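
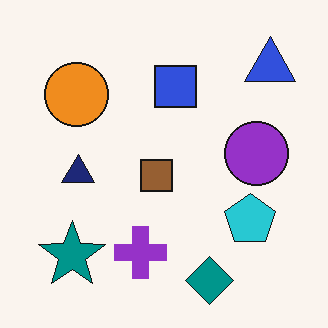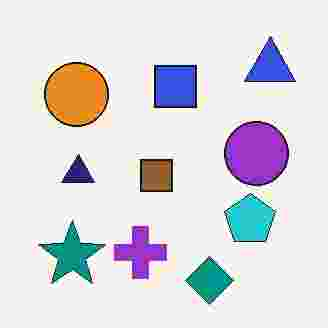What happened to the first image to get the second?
This is the original image degraded with heavy JPEG compression.

Blocky 8×8 compression artifacts appear around shape edges and the flat background shows ringing — characteristic JPEG degradation.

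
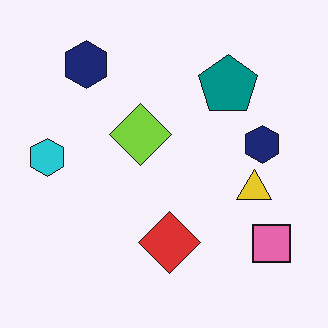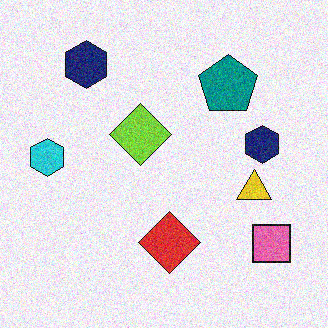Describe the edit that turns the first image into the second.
Degraded with moderate additive noise.

Random speckle covers the whole image, including the flat background.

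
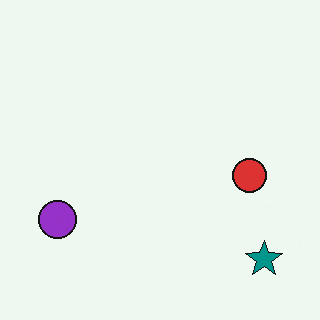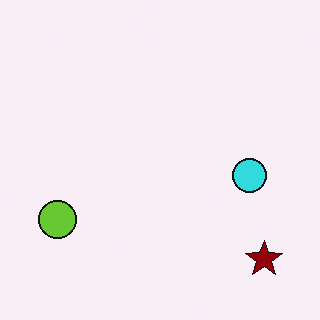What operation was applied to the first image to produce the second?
It was hue-shifted by a large amount.

Every shape's color has rotated by the same amount around the hue wheel — a uniform hue shift.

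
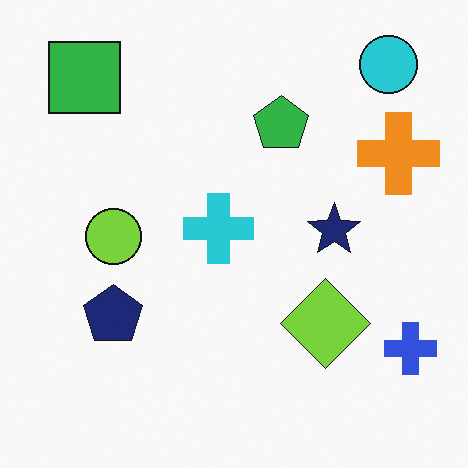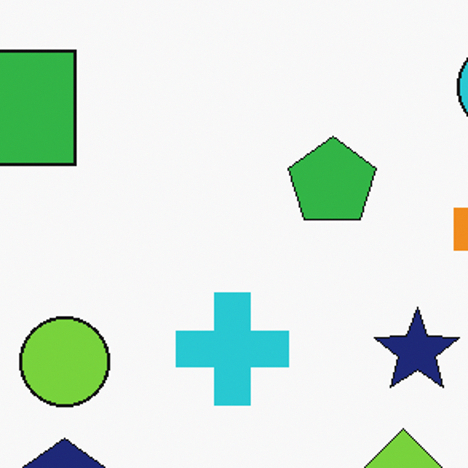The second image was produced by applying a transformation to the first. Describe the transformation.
The transformation is: cropped slightly and scaled back up.

The visible shapes are larger and the field of view is narrower; shapes near the original edges may be partly or wholly outside the frame — a crop-and-rescale.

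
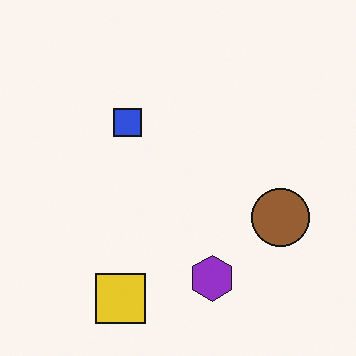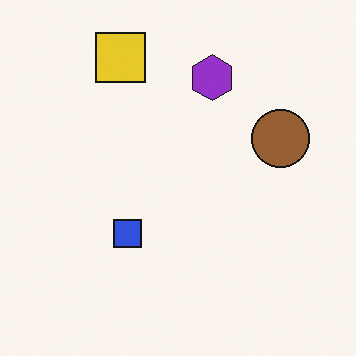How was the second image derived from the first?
Flipped vertically (top ↔ bottom).

The yellow square is in the bottom of the first image and the top of the second — shapes on opposite sides of the horizontal midline have swapped in a mirror flip.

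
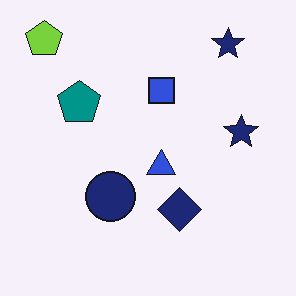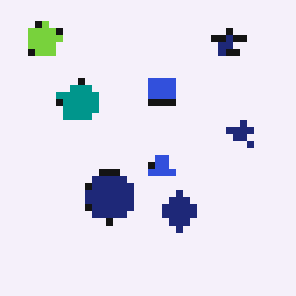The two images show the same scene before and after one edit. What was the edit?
It was pixelated into visible square blocks.

Shapes are reduced to large square blocks; fine edges and outlines are lost — a downscale-then-upscale (mosaic) effect.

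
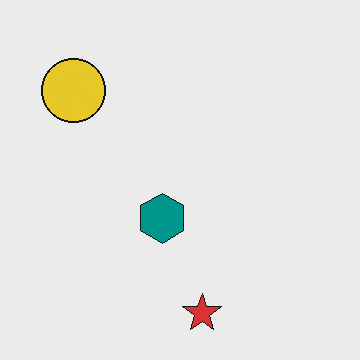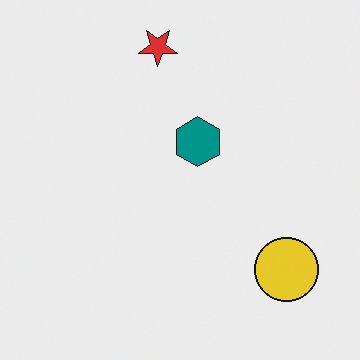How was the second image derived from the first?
It was rotated 180°.

The yellow circle sits in the top-left of the first image and the bottom-right of the second — consistent with a whole-image 180° rotation.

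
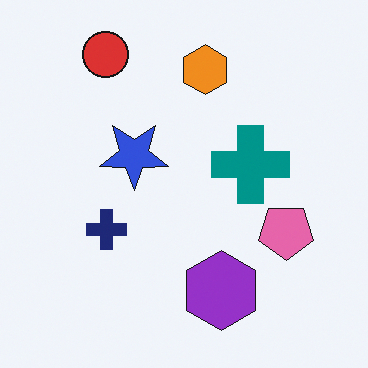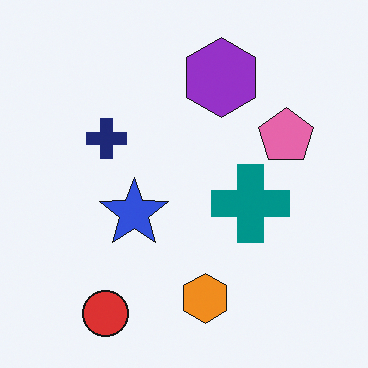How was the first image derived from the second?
It was flipped vertically (top ↔ bottom).

The red circle is in the bottom-left of the second image and the top-left of the first — shapes on opposite sides of the horizontal midline have swapped in a mirror flip.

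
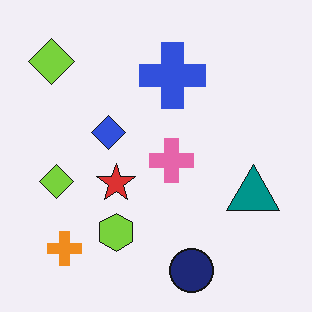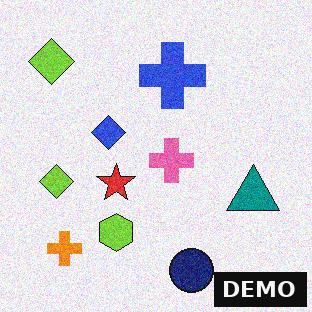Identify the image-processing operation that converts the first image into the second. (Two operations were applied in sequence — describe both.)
Degraded with visible gaussian noise, then watermarked with the text "DEMO" in the lower-right corner.

Random speckle covers the whole image, including the flat background. A dark label reading "DEMO" appears in the lower-right corner.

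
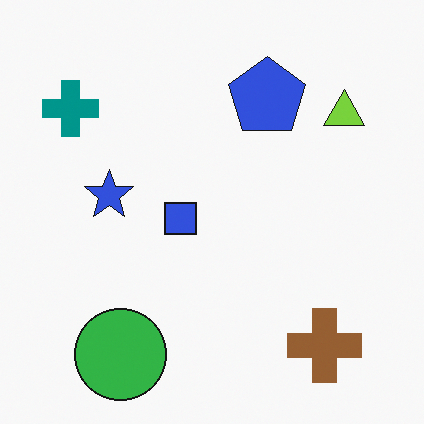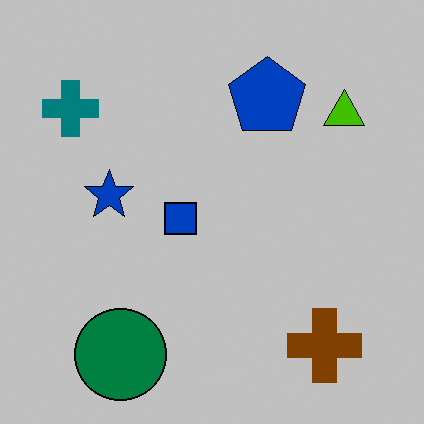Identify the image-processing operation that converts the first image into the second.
Aggressively posterized.

Each flat color has snapped to a coarser quantized level — most visibly, the near-white background has dropped to a flat grey.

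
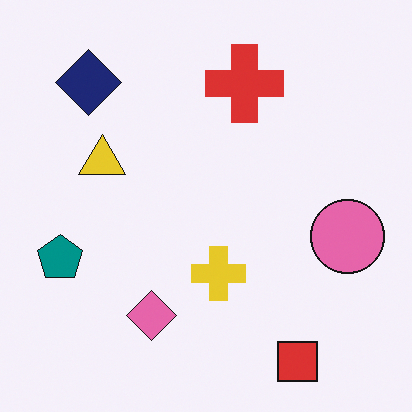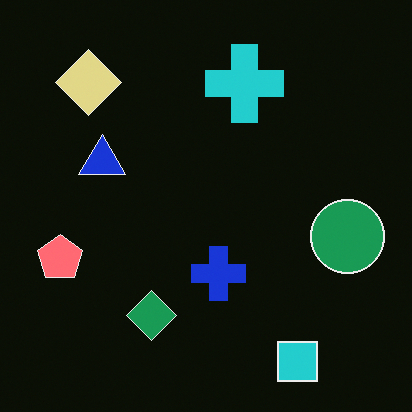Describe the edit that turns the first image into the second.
Color-inverted (negative).

The light background has become dark and every shape's color is its complement — a photographic negative.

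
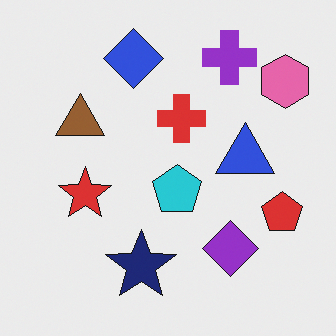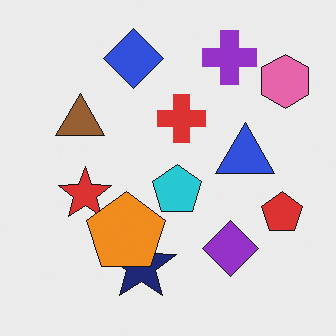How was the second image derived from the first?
The image was overlaid with an additional orange pentagon.

An orange pentagon appears in the second image that is absent from the first.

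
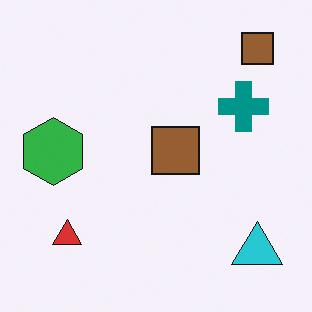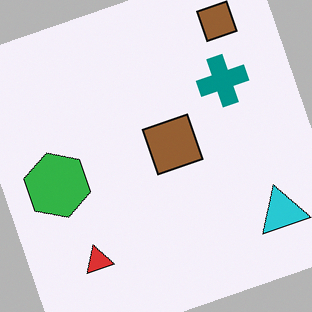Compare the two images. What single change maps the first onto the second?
It was rotated counter-clockwise by a clearly visible amount.

Every shape is tilted by the same angle and the image corners show triangular fill wedges — a whole-image rotation by a non-right angle.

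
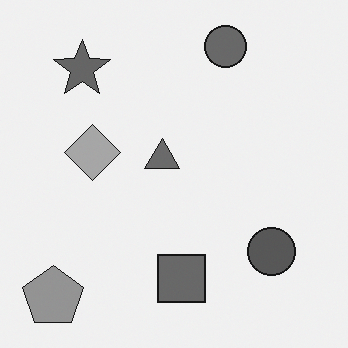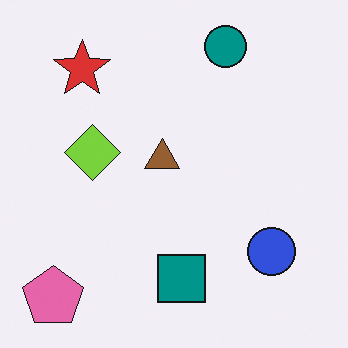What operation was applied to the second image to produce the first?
The first image is the second converted to grayscale.

All color is removed — every shape is now a shade of grey.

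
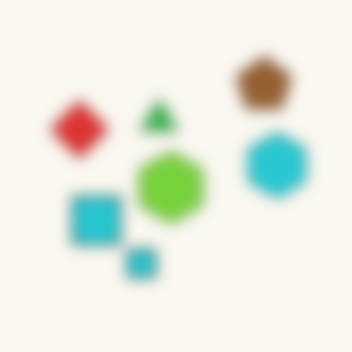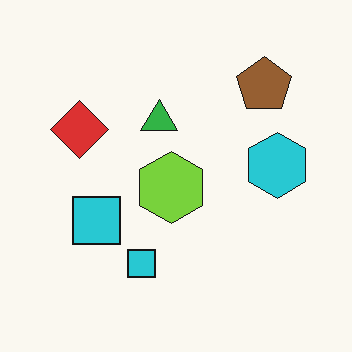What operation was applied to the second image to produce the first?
Strongly gaussian-blurred.

Shape edges and outlines are uniformly softened across the whole image.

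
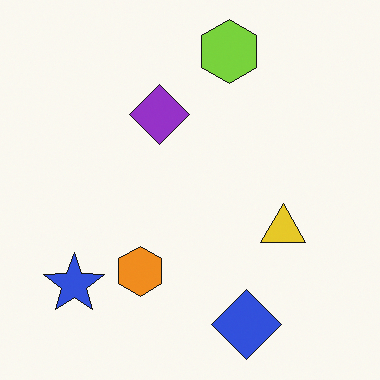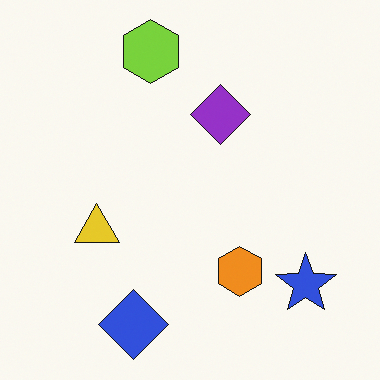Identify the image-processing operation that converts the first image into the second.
The second image is the first flipped horizontally (left ↔ right).

The blue star is in the bottom-left of the first image and the bottom-right of the second — shapes on opposite sides of the vertical midline have swapped in a mirror flip.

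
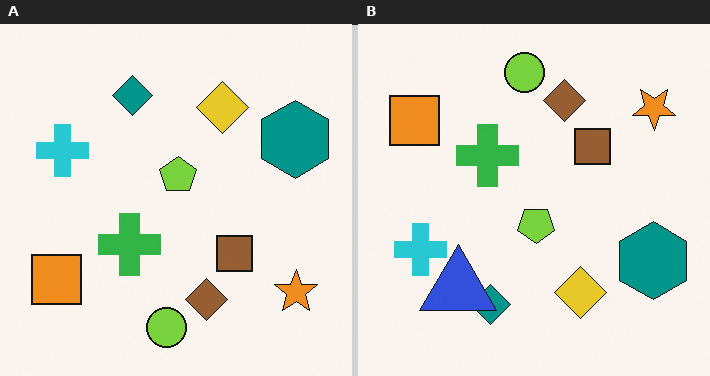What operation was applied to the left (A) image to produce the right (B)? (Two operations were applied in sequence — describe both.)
The transformation is: flipped vertically (top ↔ bottom), then overlaid with an additional blue triangle.

The lime circle is in the bottom of the left (A) image and the top of the right (B) — shapes on opposite sides of the horizontal midline have swapped in a mirror flip. A blue triangle appears in the right (B) image that is absent from the left (A).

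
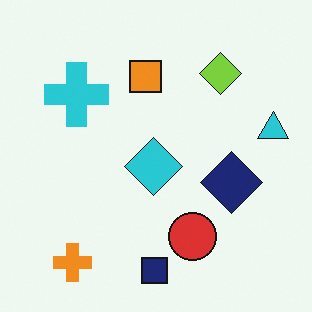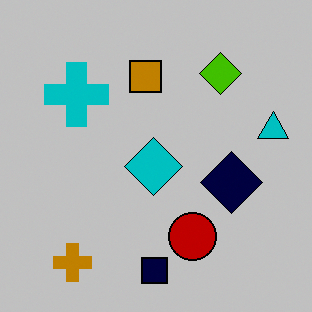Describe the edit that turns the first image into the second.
The second image is the first aggressively posterized.

Each flat color has snapped to a coarser quantized level — most visibly, the near-white background has dropped to a flat grey.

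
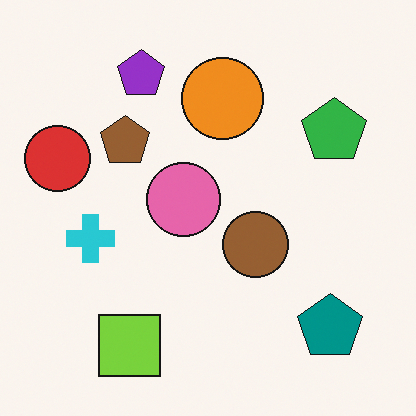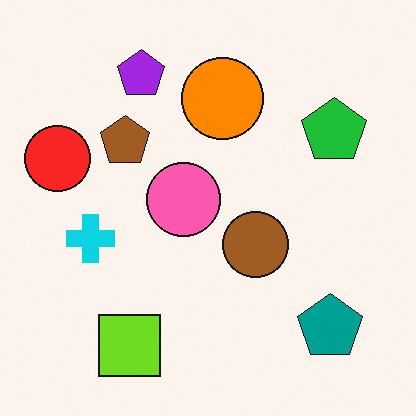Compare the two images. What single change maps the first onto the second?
The transformation is: slightly oversaturated.

All colors are more vivid — a global saturation change.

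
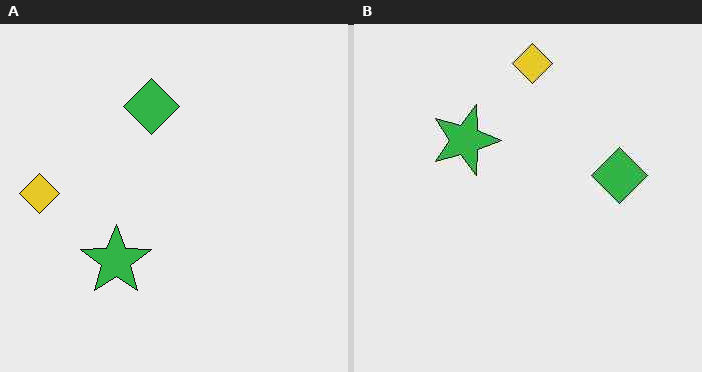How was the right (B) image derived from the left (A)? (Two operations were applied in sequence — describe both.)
The transformation is: rotated 90° clockwise, then JPEG-compressed with visible artifacts.

The yellow diamond sits in the left of the left (A) image and the top of the right (B) — consistent with a whole-image 90° clockwise rotation. Blocky 8×8 compression artifacts appear around shape edges and the flat background shows ringing — characteristic JPEG degradation.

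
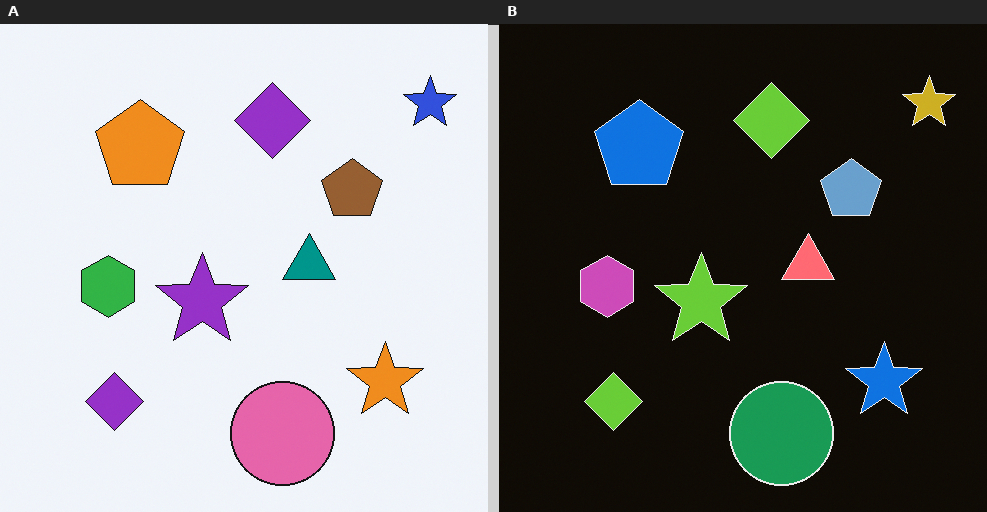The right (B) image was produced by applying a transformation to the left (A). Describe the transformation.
The transformation is: color-inverted (negative).

The light background has become dark and every shape's color is its complement — a photographic negative.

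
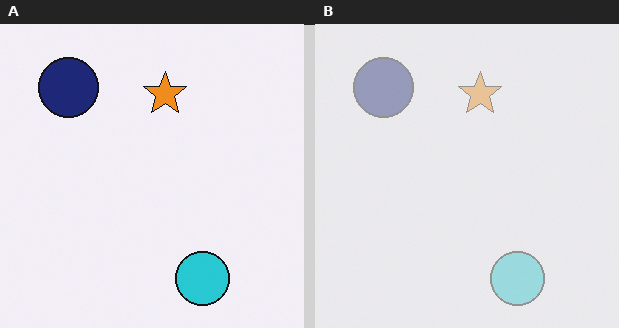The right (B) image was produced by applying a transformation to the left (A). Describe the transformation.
The image was given much lower contrast.

Tones are pushed toward mid-grey across the whole image — a global contrast change.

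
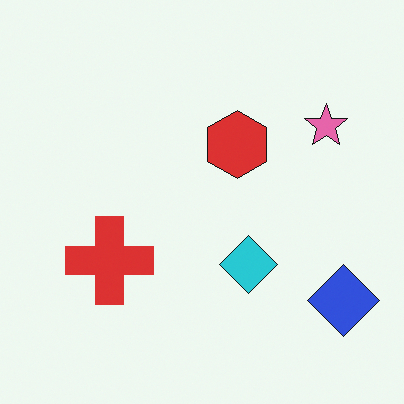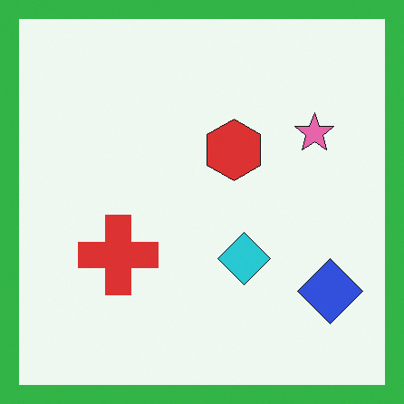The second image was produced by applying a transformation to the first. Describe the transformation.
This is the original image framed with a green border.

A solid green frame runs around the edge of the second image, with the content slightly shrunk inside it.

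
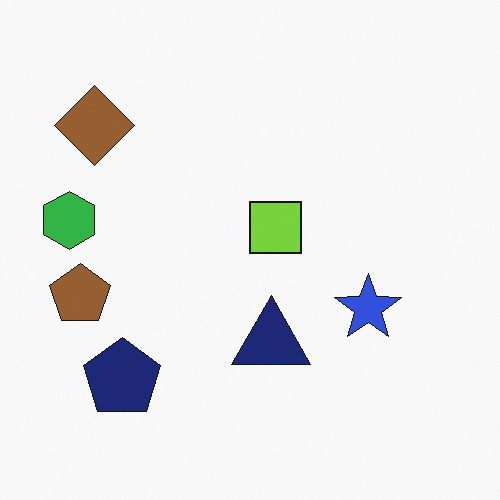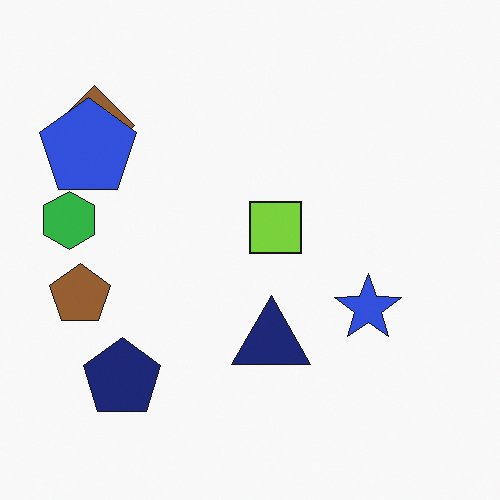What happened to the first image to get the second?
Overlaid with an additional blue pentagon.

A blue pentagon appears in the second image that is absent from the first.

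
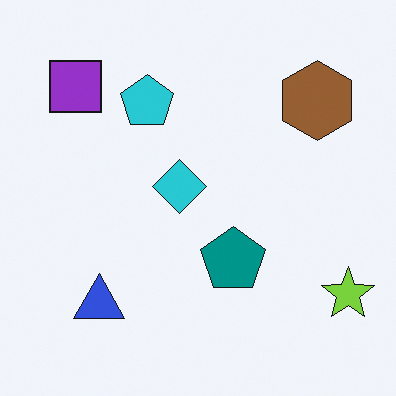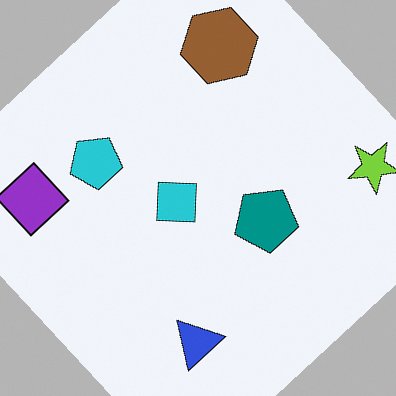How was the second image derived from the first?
Rotated counter-clockwise by a large amount — several tens of degrees.

Every shape is tilted by the same angle and the image corners show triangular fill wedges — a whole-image rotation by a non-right angle.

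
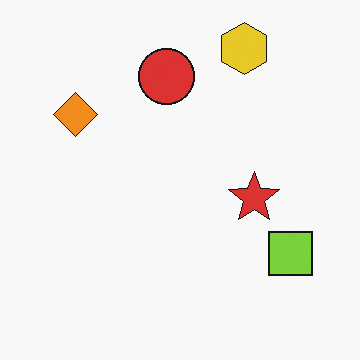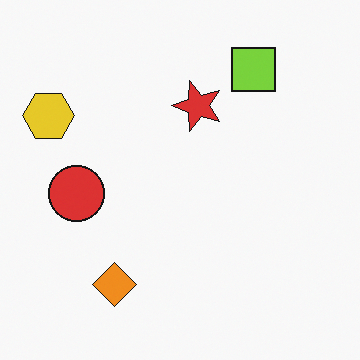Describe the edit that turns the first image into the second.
The image was rotated 90° counter-clockwise.

The yellow hexagon sits in the top-right of the first image and the top-left of the second — consistent with a whole-image 90° counter-clockwise rotation.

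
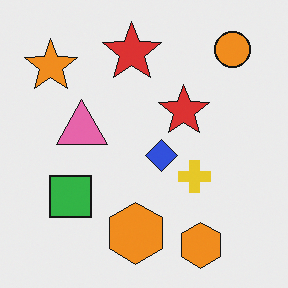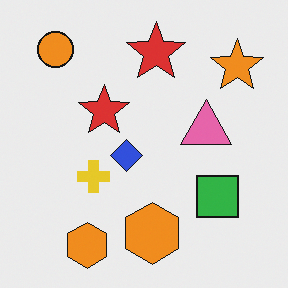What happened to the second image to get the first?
The first image is the second flipped horizontally (left ↔ right).

The orange star is in the top-right of the second image and the top-left of the first — shapes on opposite sides of the vertical midline have swapped in a mirror flip.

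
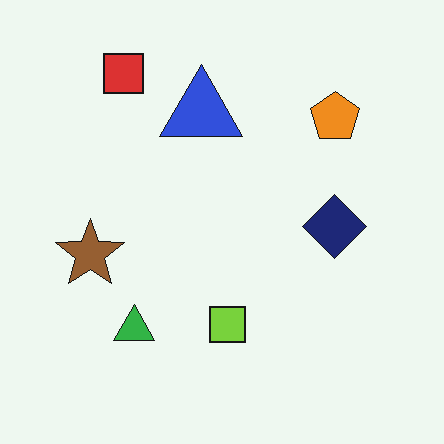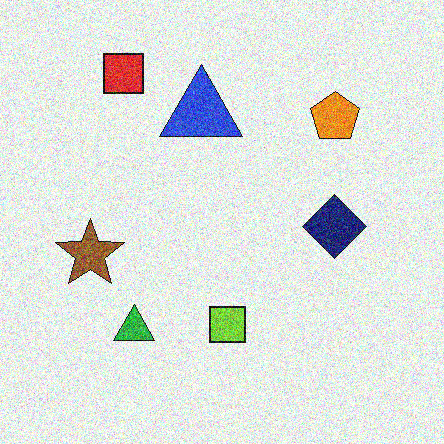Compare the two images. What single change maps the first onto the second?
The transformation is: degraded with heavy additive noise.

Random speckle covers the whole image, including the flat background.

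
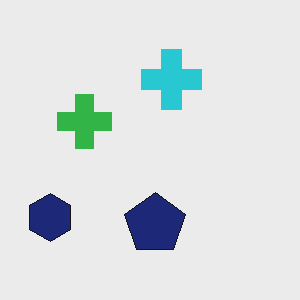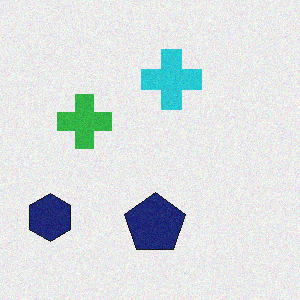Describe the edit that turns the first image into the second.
The transformation is: degraded with a light layer of grain.

Random speckle covers the whole image, including the flat background.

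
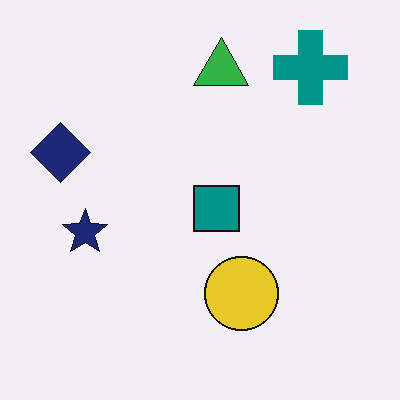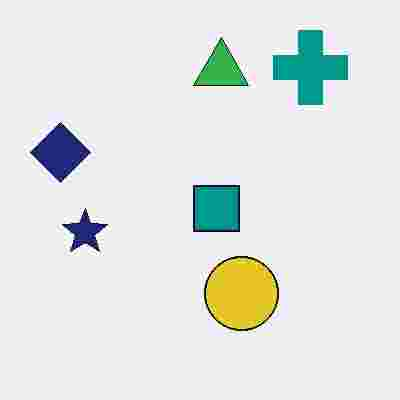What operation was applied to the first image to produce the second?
Heavily JPEG-compressed with obvious blocking artifacts.

Blocky 8×8 compression artifacts appear around shape edges and the flat background shows ringing — characteristic JPEG degradation.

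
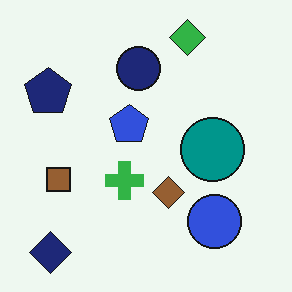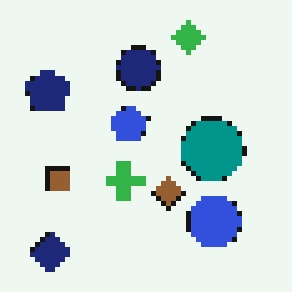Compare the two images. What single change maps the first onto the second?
Lightly pixelated (a mild mosaic effect).

Shapes are reduced to large square blocks; fine edges and outlines are lost — a downscale-then-upscale (mosaic) effect.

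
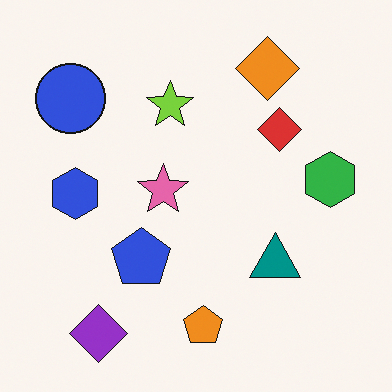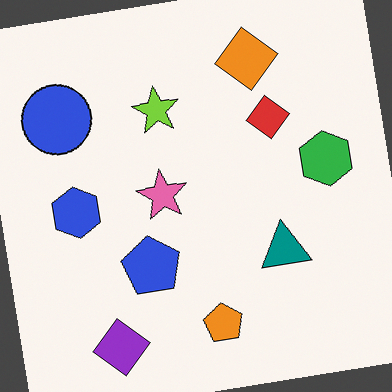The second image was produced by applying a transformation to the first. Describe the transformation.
The second image is the first rotated counter-clockwise by a small amount.

Every shape is tilted by the same angle and the image corners show triangular fill wedges — a whole-image rotation by a non-right angle.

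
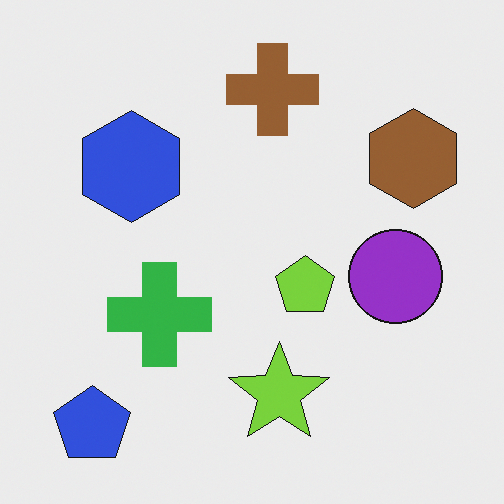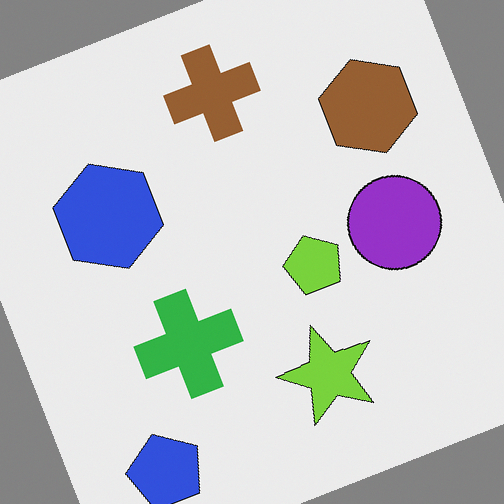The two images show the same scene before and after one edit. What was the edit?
It was rotated counter-clockwise by a clearly visible amount.

Every shape is tilted by the same angle and the image corners show triangular fill wedges — a whole-image rotation by a non-right angle.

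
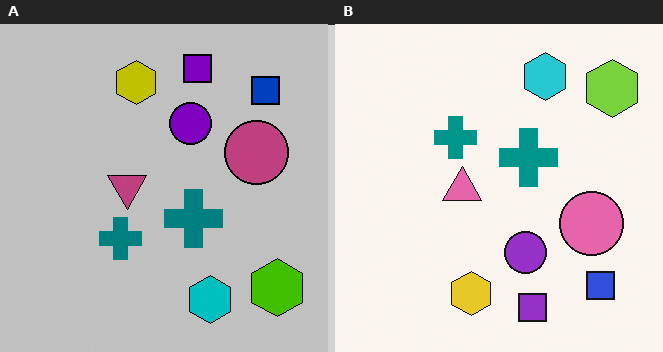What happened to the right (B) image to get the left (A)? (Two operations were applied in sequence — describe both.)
The left (A) image is the right (B) flipped vertically (top ↔ bottom), then aggressively posterized.

The purple square is in the bottom of the right (B) image and the top of the left (A) — shapes on opposite sides of the horizontal midline have swapped in a mirror flip. Each flat color has snapped to a coarser quantized level — most visibly, the near-white background has dropped to a flat grey.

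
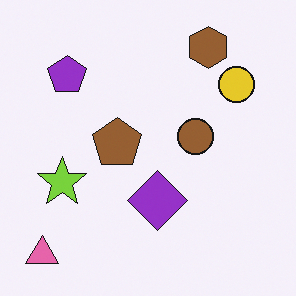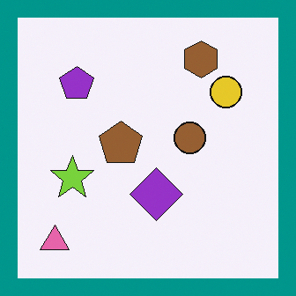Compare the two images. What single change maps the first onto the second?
It was framed with a teal border.

A solid teal frame runs around the edge of the second image, with the content slightly shrunk inside it.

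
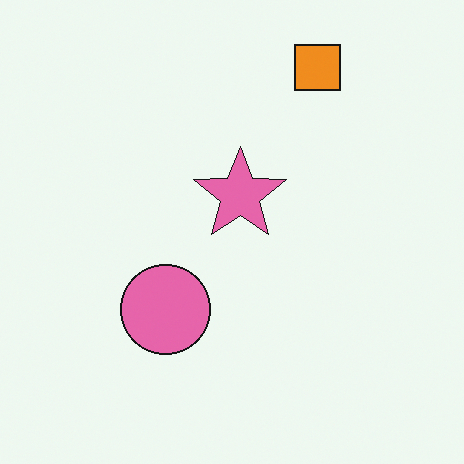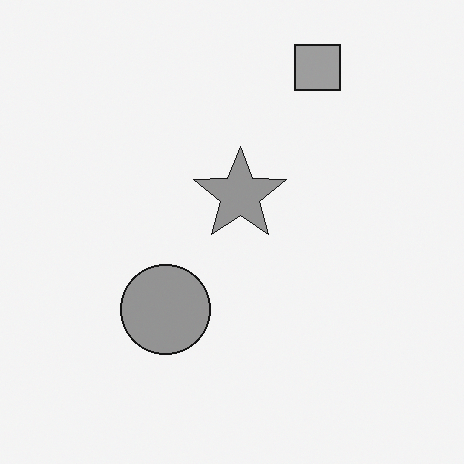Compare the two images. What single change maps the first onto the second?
The image was converted to grayscale.

All color is removed — every shape is now a shade of grey.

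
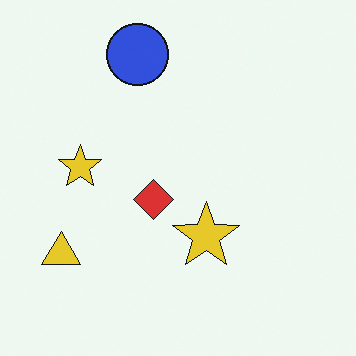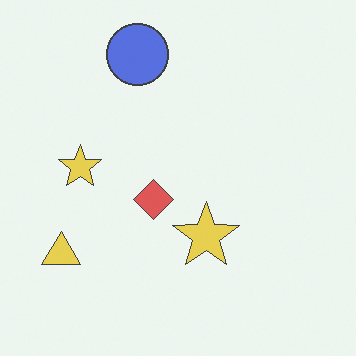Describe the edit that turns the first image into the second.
Given slightly reduced contrast.

Tones are pushed toward mid-grey across the whole image — a global contrast change.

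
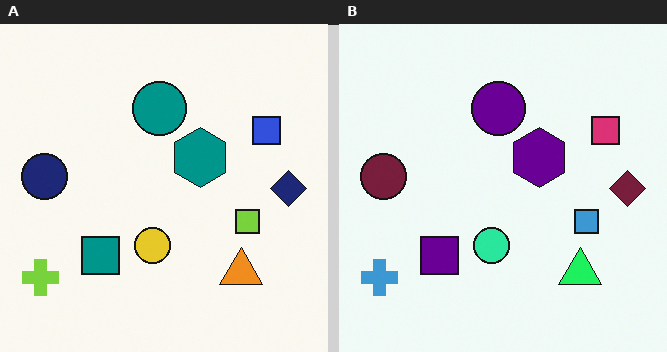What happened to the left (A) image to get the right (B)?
This is the original image hue-shifted through roughly a third of the color wheel.

Every shape's color has rotated by the same amount around the hue wheel — a uniform hue shift.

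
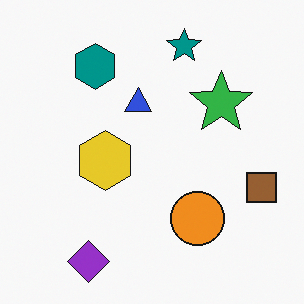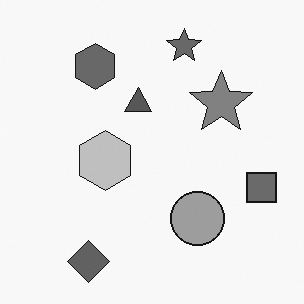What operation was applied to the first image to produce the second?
This is the original image converted to grayscale.

All color is removed — every shape is now a shade of grey.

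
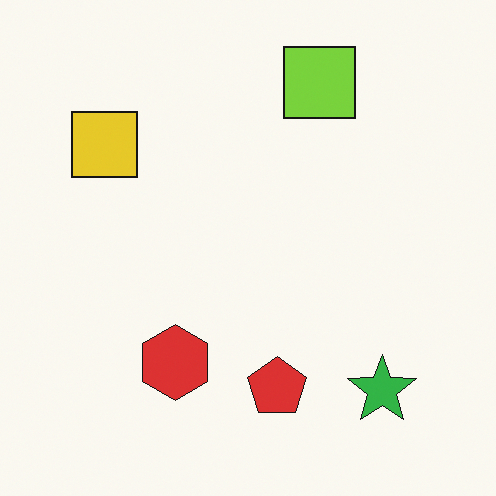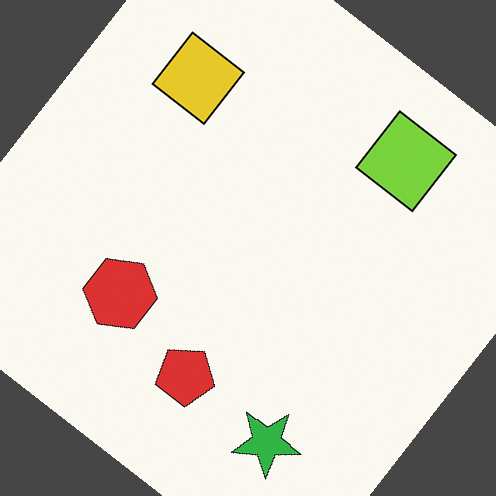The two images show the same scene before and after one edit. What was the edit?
It was rotated clockwise by a large amount — several tens of degrees.

Every shape is tilted by the same angle and the image corners show triangular fill wedges — a whole-image rotation by a non-right angle.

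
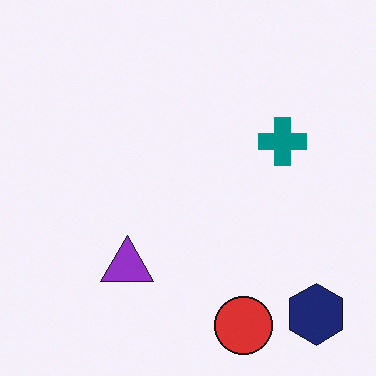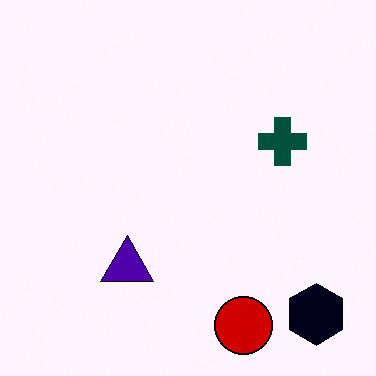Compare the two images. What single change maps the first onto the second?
The image was given much higher contrast.

Tones are pushed away from mid-grey across the whole image — a global contrast change.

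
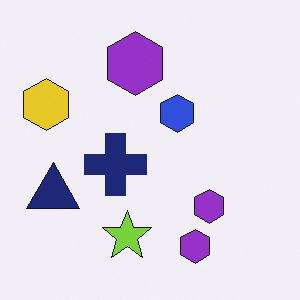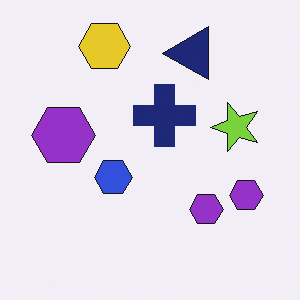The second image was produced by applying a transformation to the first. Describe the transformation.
Transposed (reflected across the top-left ↔ bottom-right diagonal).

Shapes have swapped their row and column positions — what was in the top-right is now in the bottom-left — a diagonal reflection.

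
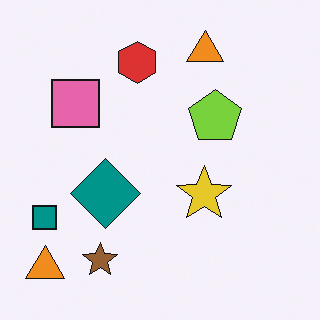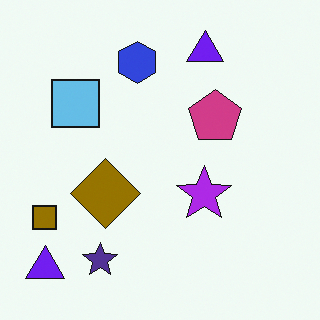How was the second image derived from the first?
It was hue-shifted by a large amount.

Every shape's color has rotated by the same amount around the hue wheel — a uniform hue shift.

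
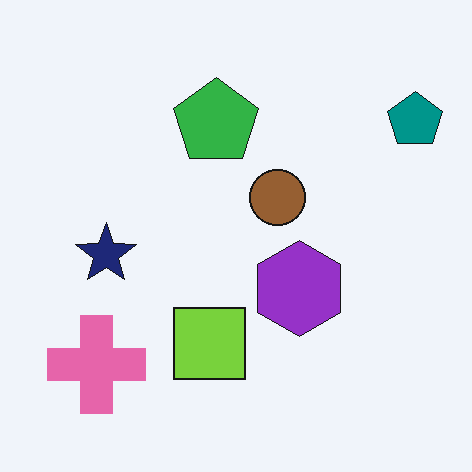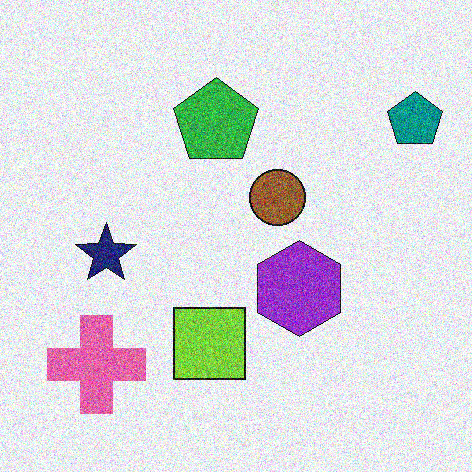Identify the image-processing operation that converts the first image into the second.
The image was degraded with strong gaussian noise.

Random speckle covers the whole image, including the flat background.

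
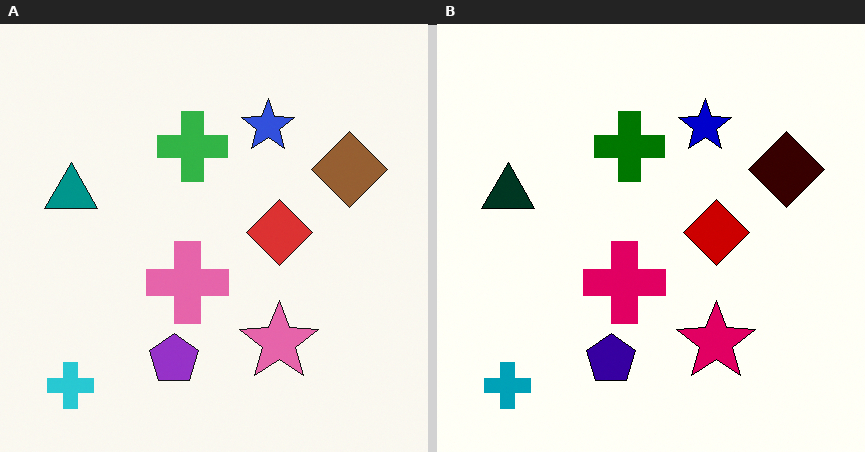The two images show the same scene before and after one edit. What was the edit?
The image was given much higher contrast.

Tones are pushed away from mid-grey across the whole image — a global contrast change.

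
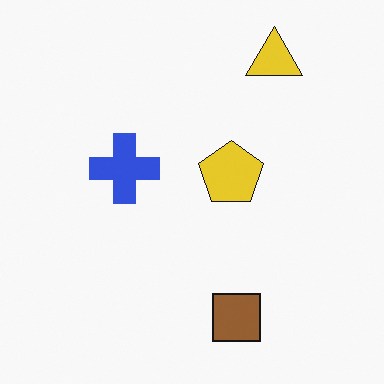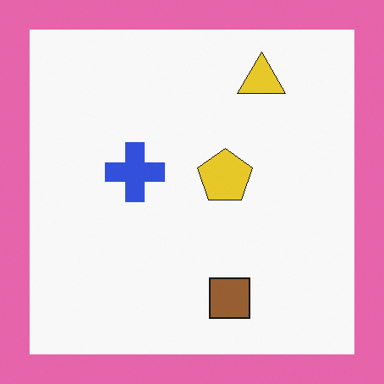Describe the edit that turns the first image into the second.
Framed with a pink border.

A solid pink frame runs around the edge of the second image, with the content slightly shrunk inside it.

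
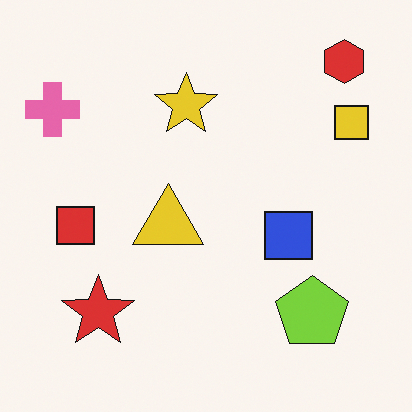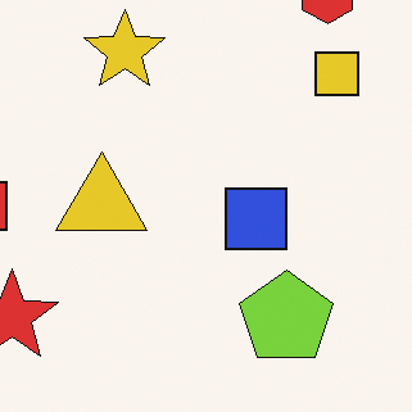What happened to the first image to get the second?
Cropped slightly and scaled back up.

The visible shapes are larger and the field of view is narrower; shapes near the original edges may be partly or wholly outside the frame — a crop-and-rescale.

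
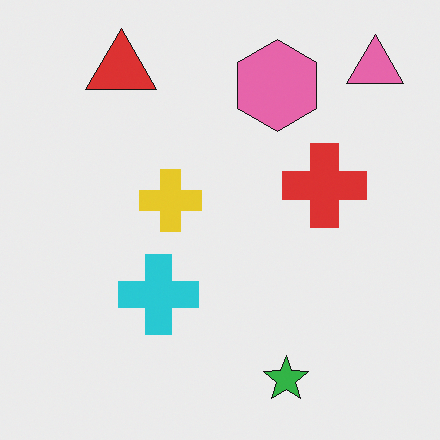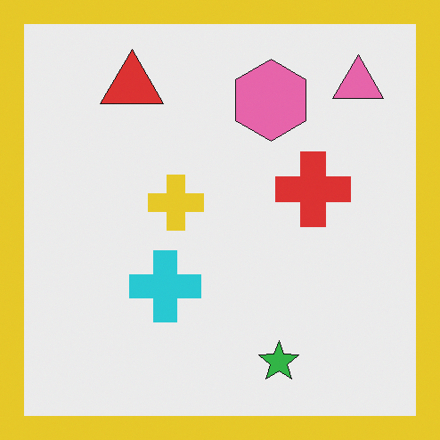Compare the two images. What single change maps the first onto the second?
It was framed with a yellow border.

A solid yellow frame runs around the edge of the second image, with the content slightly shrunk inside it.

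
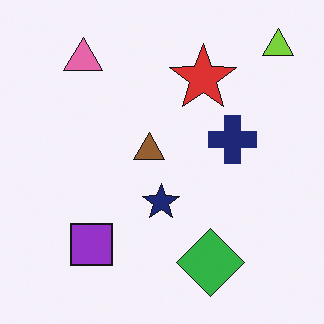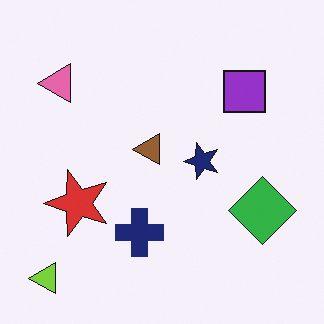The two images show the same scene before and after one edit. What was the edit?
The second image is the first transposed (reflected across the top-left ↔ bottom-right diagonal).

Shapes have swapped their row and column positions — what was in the top-right is now in the bottom-left — a diagonal reflection.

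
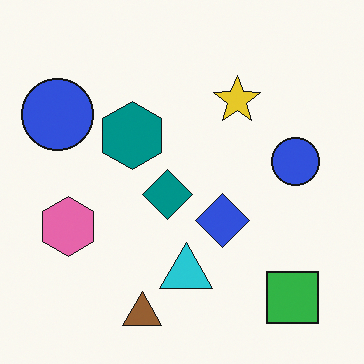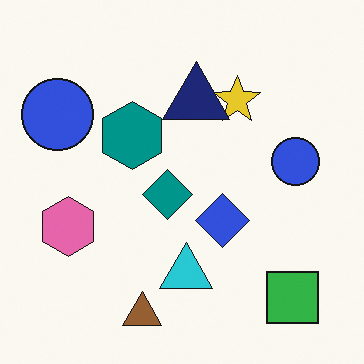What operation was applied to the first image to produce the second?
It was overlaid with an additional navy triangle.

A navy triangle appears in the second image that is absent from the first.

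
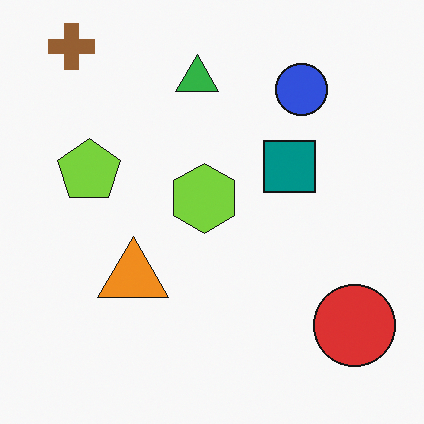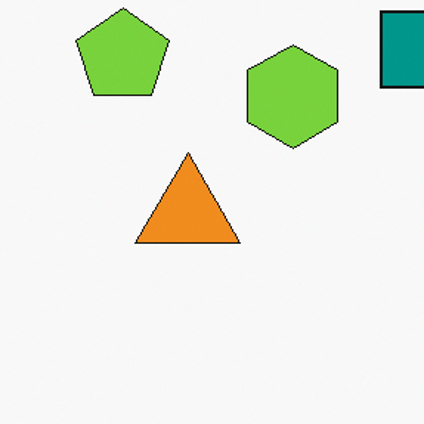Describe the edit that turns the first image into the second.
It was cropped slightly and scaled back up.

The visible shapes are larger and the field of view is narrower; shapes near the original edges may be partly or wholly outside the frame — a crop-and-rescale.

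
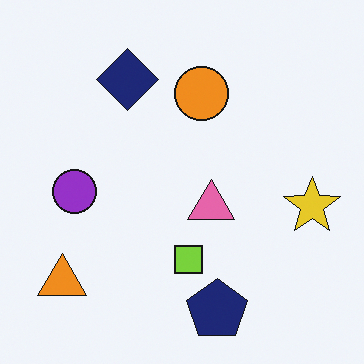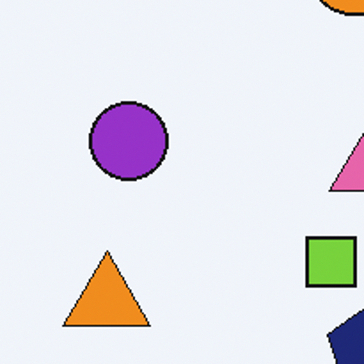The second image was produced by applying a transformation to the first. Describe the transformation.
Cropped tightly and scaled back up.

The visible shapes are larger and the field of view is narrower; shapes near the original edges may be partly or wholly outside the frame — a crop-and-rescale.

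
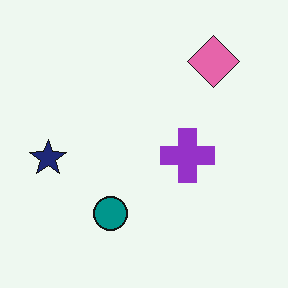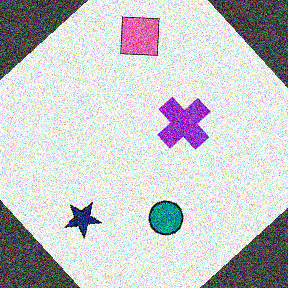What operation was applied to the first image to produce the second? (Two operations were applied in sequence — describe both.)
The image was rotated counter-clockwise by a large amount — several tens of degrees, then degraded with a thick layer of grain.

Every shape is tilted by the same angle and the image corners show triangular fill wedges — a whole-image rotation by a non-right angle. Random speckle covers the whole image, including the flat background.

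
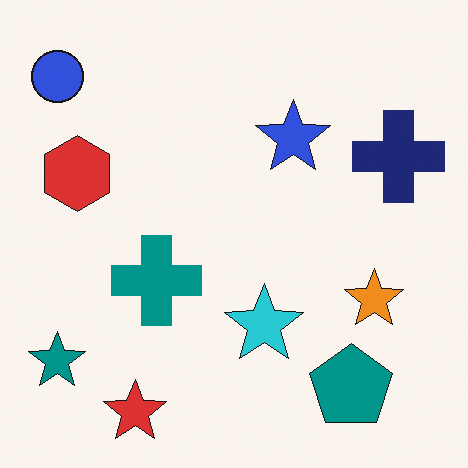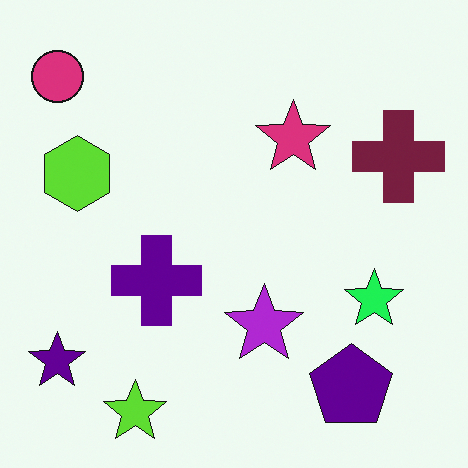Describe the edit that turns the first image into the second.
The second image is the first hue-shifted by a moderate amount.

Every shape's color has rotated by the same amount around the hue wheel — a uniform hue shift.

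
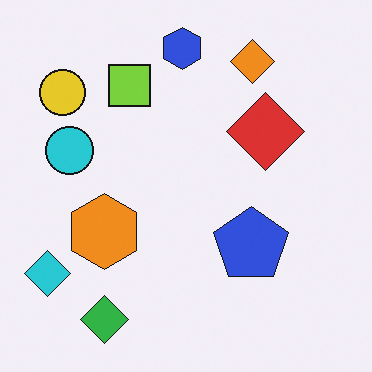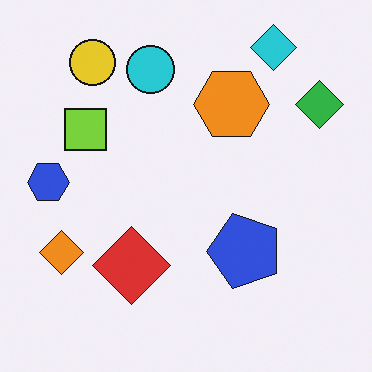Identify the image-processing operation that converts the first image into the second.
The image was transposed (reflected across the top-left ↔ bottom-right diagonal).

Shapes have swapped their row and column positions — what was in the top-right is now in the bottom-left — a diagonal reflection.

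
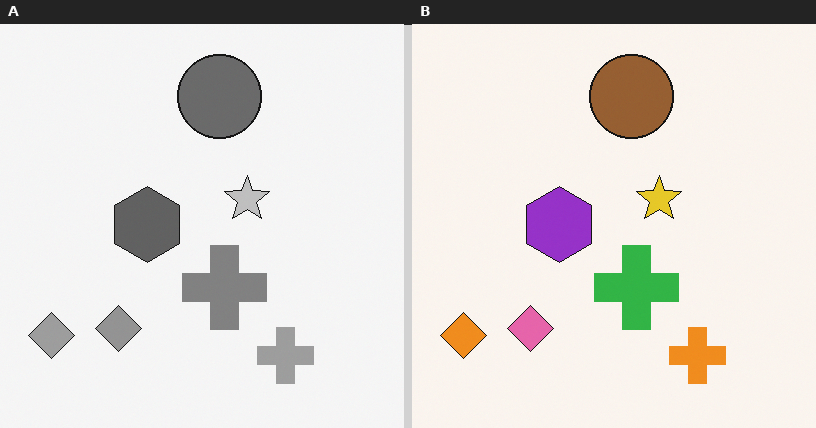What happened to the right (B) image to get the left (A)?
Converted to grayscale.

All color is removed — every shape is now a shade of grey.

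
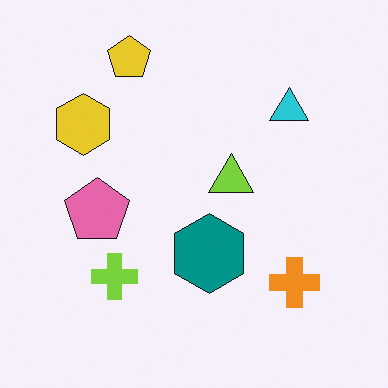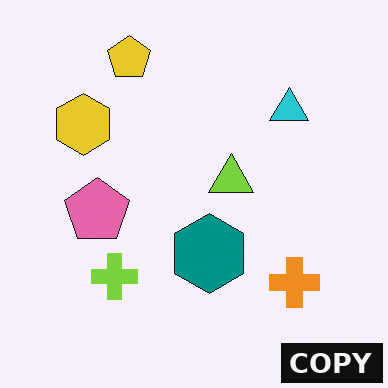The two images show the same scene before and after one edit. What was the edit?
Watermarked with the text "COPY" in the lower-right corner.

A dark label reading "COPY" appears in the lower-right corner.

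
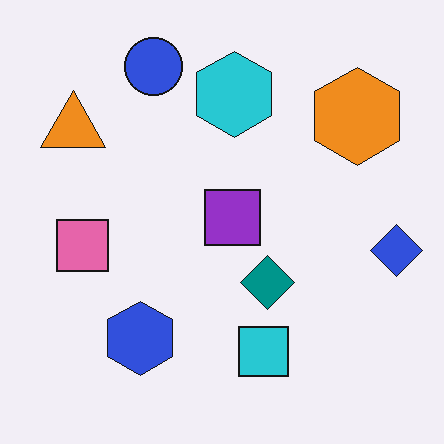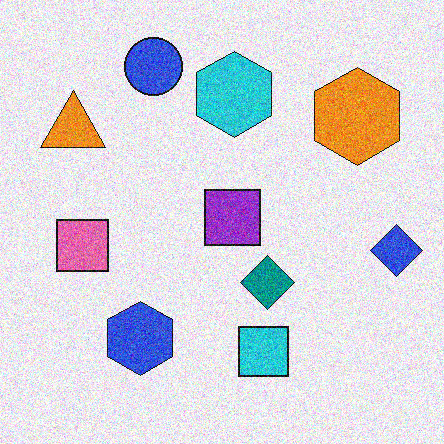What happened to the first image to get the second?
Degraded with strong gaussian noise.

Random speckle covers the whole image, including the flat background.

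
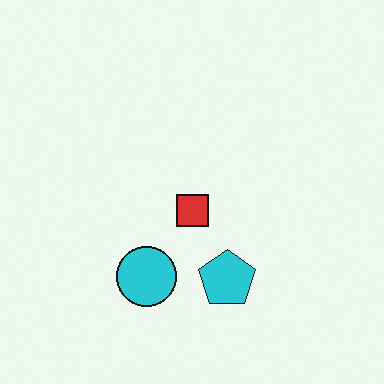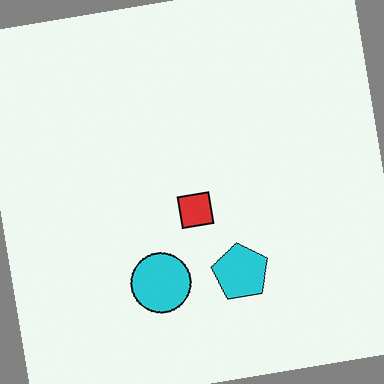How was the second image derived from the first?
The image was rotated counter-clockwise by a slight angle.

Every shape is tilted by the same angle and the image corners show triangular fill wedges — a whole-image rotation by a non-right angle.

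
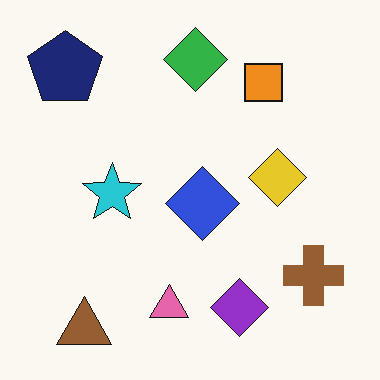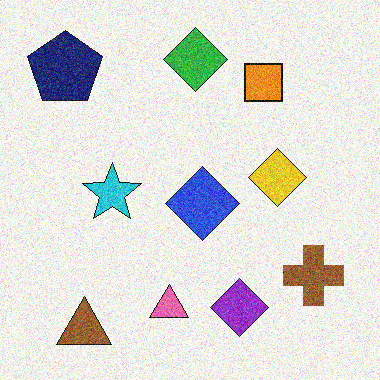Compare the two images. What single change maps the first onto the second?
The second image is the first degraded with visible gaussian noise.

Random speckle covers the whole image, including the flat background.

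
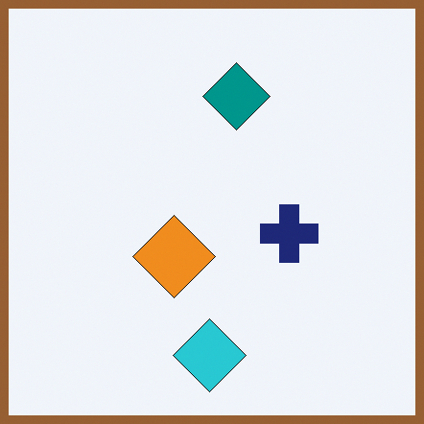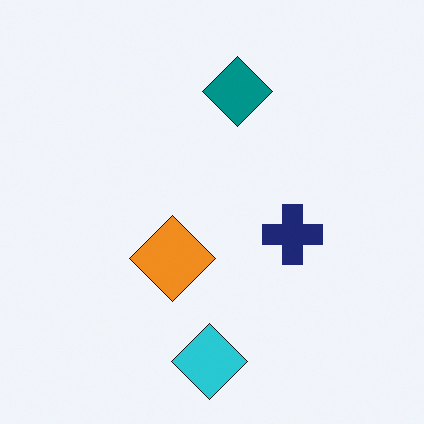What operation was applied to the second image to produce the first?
The transformation is: framed with a brown border.

A solid brown frame runs around the edge of the first image, with the content slightly shrunk inside it.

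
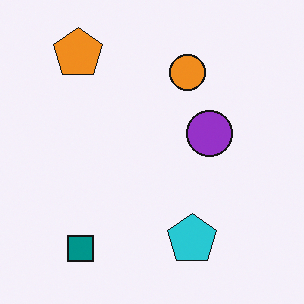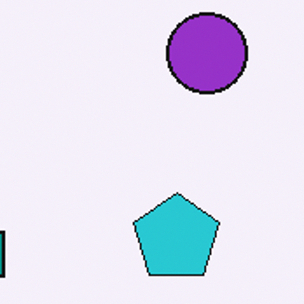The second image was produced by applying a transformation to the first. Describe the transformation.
The second image is the first cropped to a noticeably smaller region and rescaled.

The visible shapes are larger and the field of view is narrower; shapes near the original edges may be partly or wholly outside the frame — a crop-and-rescale.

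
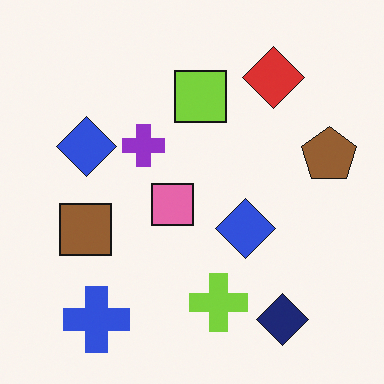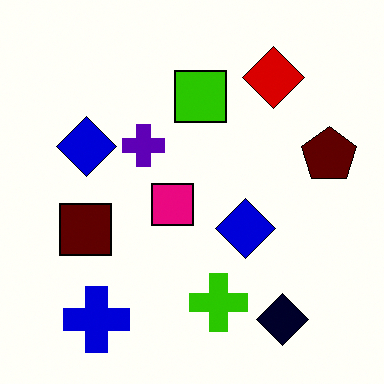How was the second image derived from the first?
Given much higher contrast.

Tones are pushed away from mid-grey across the whole image — a global contrast change.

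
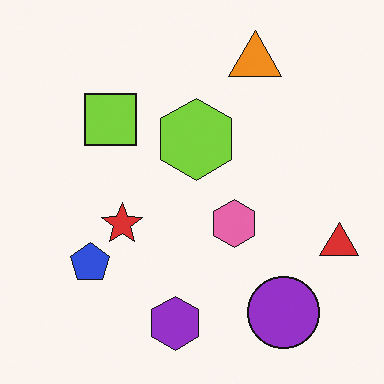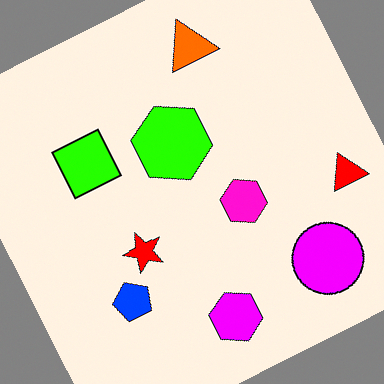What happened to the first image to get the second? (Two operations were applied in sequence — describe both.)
The transformation is: rotated counter-clockwise by a moderate amount, then heavily oversaturated.

Every shape is tilted by the same angle and the image corners show triangular fill wedges — a whole-image rotation by a non-right angle. All colors are more vivid — a global saturation change.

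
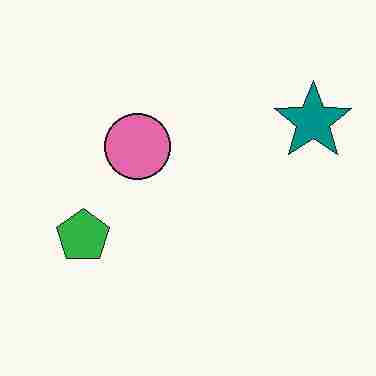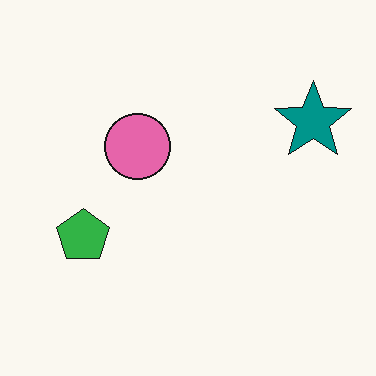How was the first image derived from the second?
It was heavily JPEG-compressed with obvious blocking artifacts.

Blocky 8×8 compression artifacts appear around shape edges and the flat background shows ringing — characteristic JPEG degradation.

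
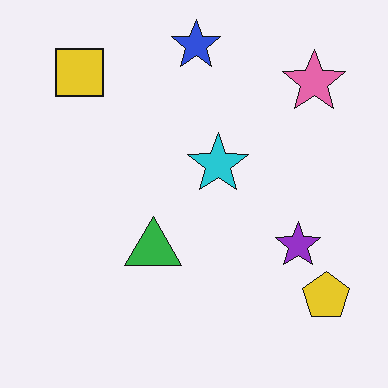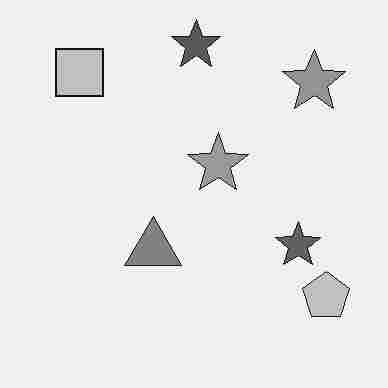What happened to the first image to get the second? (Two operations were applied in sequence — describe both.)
This is the original image converted to grayscale, then heavily JPEG-compressed with obvious blocking artifacts.

All color is removed — every shape is now a shade of grey. Blocky 8×8 compression artifacts appear around shape edges and the flat background shows ringing — characteristic JPEG degradation.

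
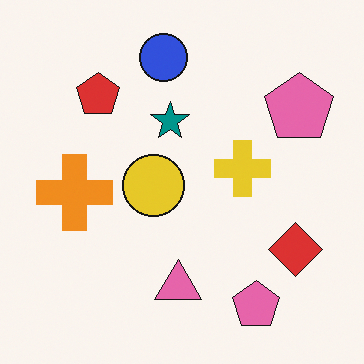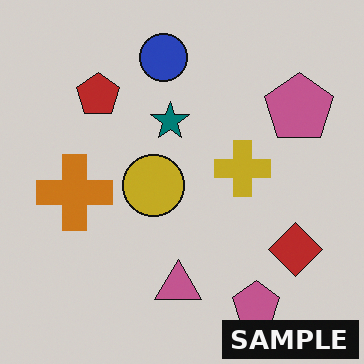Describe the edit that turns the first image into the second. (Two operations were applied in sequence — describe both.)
It was darkened a little, then watermarked with the text "SAMPLE" in the lower-right corner.

Every pixel — background and shapes alike — is uniformly darkened. A dark label reading "SAMPLE" appears in the lower-right corner.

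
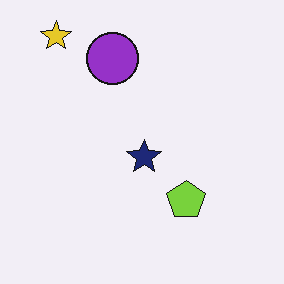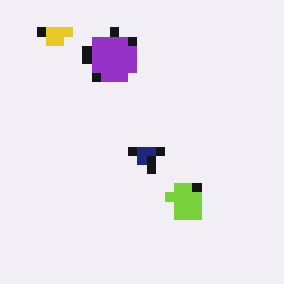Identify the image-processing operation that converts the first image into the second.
Heavily pixelated into large blocks.

Shapes are reduced to large square blocks; fine edges and outlines are lost — a downscale-then-upscale (mosaic) effect.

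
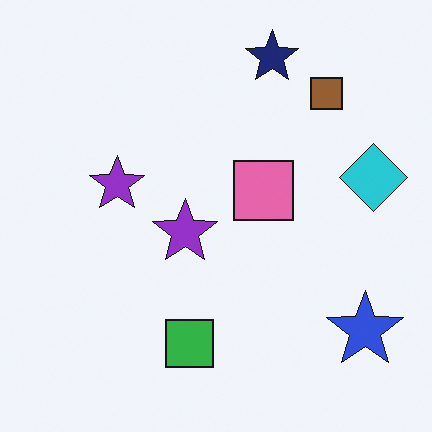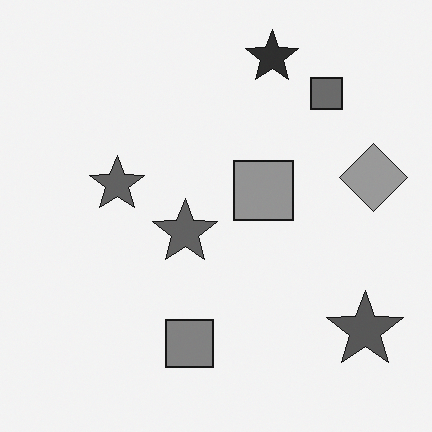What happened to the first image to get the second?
It was converted to grayscale.

All color is removed — every shape is now a shade of grey.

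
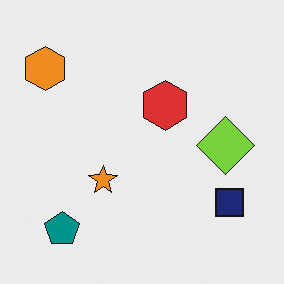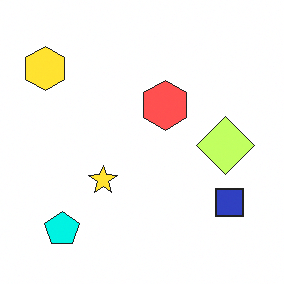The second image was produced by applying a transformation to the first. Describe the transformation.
This is the original image brightened a lot.

Every pixel — background and shapes alike — is uniformly brightened.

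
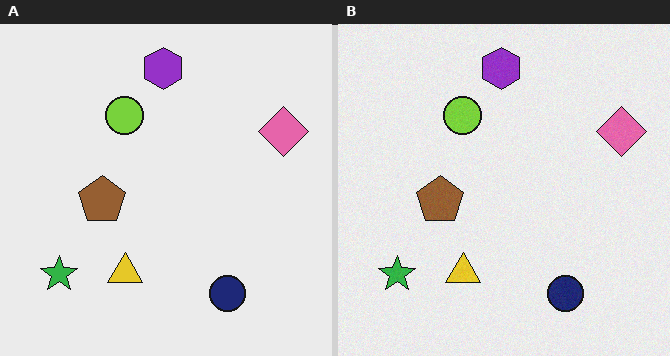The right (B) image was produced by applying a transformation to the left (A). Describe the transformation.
Degraded with subtle gaussian noise.

Random speckle covers the whole image, including the flat background.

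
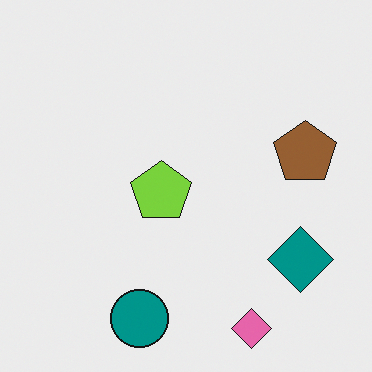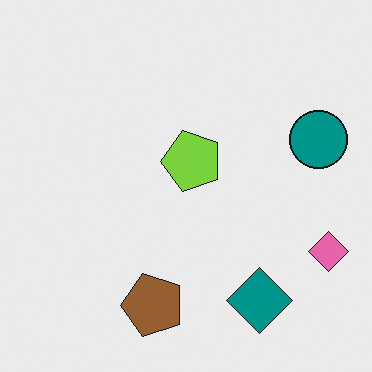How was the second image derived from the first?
This is the original image transposed (reflected across the top-left ↔ bottom-right diagonal).

Shapes have swapped their row and column positions — what was in the top-right is now in the bottom-left — a diagonal reflection.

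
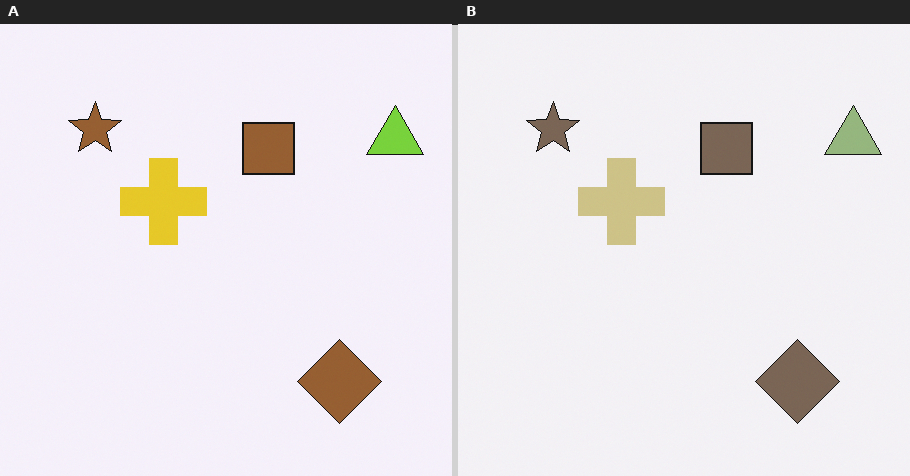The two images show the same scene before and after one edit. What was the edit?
The right (B) image is the left (A) made much more muted (saturation change).

All colors are more muted and greyish — a global saturation change.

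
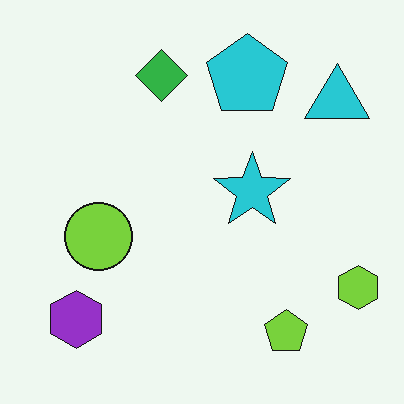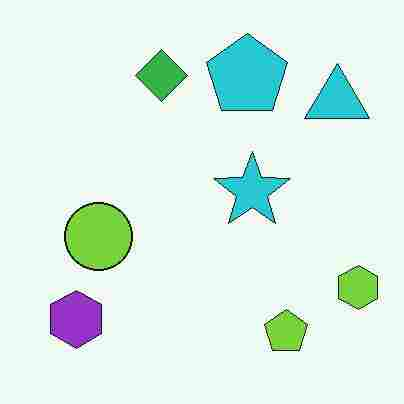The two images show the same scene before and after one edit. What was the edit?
The image was degraded with heavy JPEG compression.

Blocky 8×8 compression artifacts appear around shape edges and the flat background shows ringing — characteristic JPEG degradation.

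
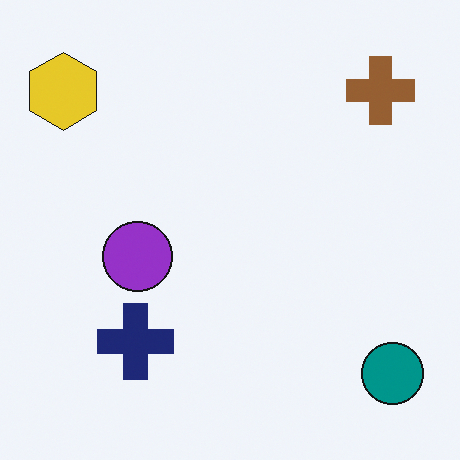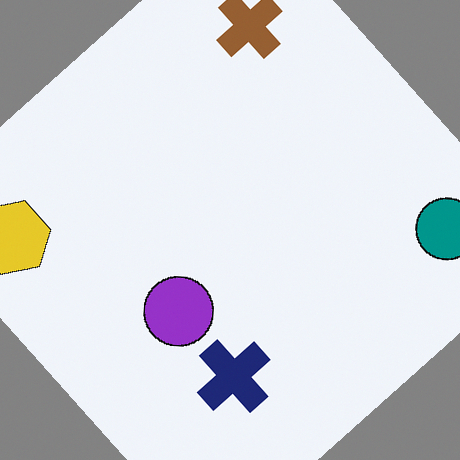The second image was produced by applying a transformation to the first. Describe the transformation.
The image was rotated counter-clockwise by a large amount — several tens of degrees.

Every shape is tilted by the same angle and the image corners show triangular fill wedges — a whole-image rotation by a non-right angle.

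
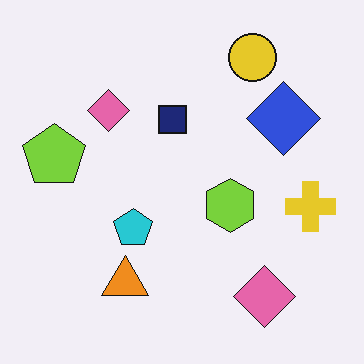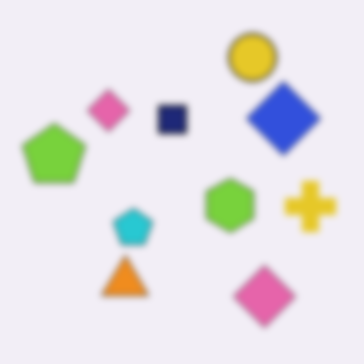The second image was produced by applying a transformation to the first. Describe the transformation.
The second image is the first noticeably gaussian-blurred.

Shape edges and outlines are uniformly softened across the whole image.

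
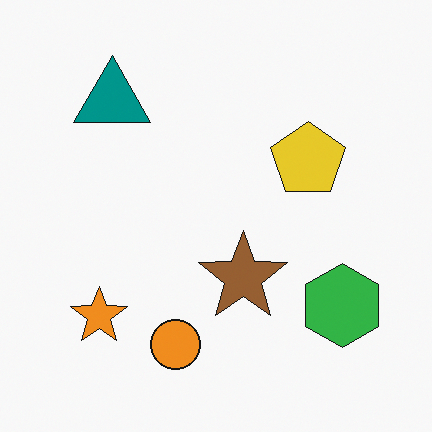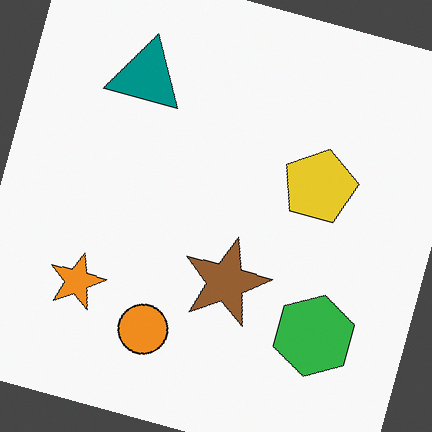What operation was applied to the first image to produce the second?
The image was rotated clockwise by a clearly visible amount.

Every shape is tilted by the same angle and the image corners show triangular fill wedges — a whole-image rotation by a non-right angle.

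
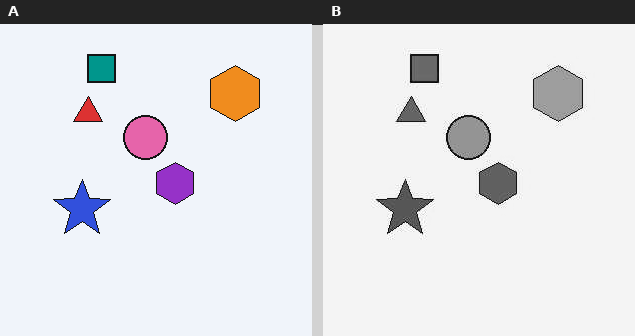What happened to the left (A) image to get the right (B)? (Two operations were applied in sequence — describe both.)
The transformation is: given moderate JPEG compression, then converted to grayscale.

Blocky 8×8 compression artifacts appear around shape edges and the flat background shows ringing — characteristic JPEG degradation. All color is removed — every shape is now a shade of grey.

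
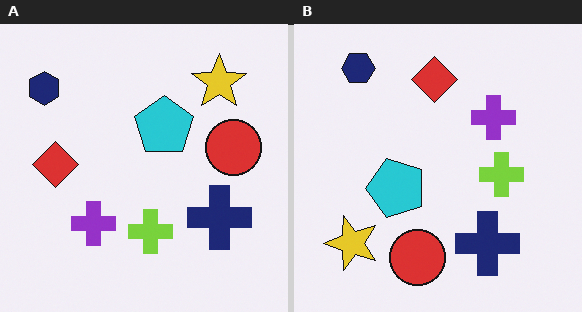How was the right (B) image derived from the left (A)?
Transposed (reflected across the top-left ↔ bottom-right diagonal).

Shapes have swapped their row and column positions — what was in the top-right is now in the bottom-left — a diagonal reflection.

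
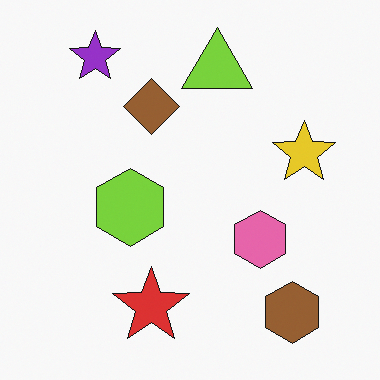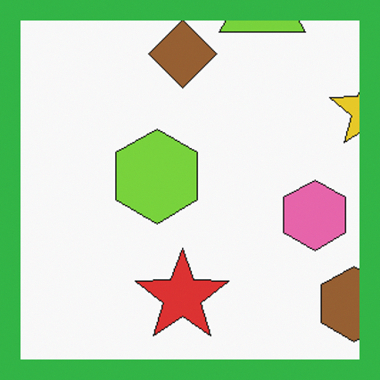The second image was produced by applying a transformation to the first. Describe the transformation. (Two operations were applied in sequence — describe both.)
The transformation is: cropped slightly and scaled back up, then framed with a green border.

The visible shapes are larger and the field of view is narrower; shapes near the original edges may be partly or wholly outside the frame — a crop-and-rescale. A solid green frame runs around the edge of the second image, with the content slightly shrunk inside it.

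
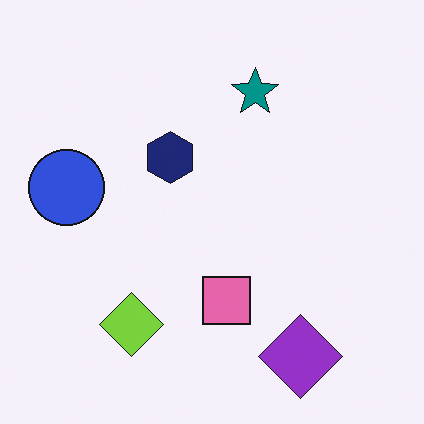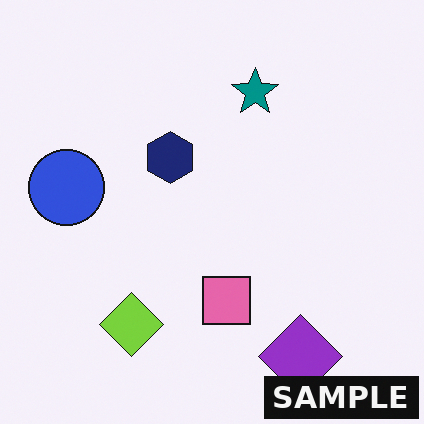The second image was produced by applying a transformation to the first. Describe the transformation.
The image was watermarked with the text "SAMPLE" in the lower-right corner.

A dark label reading "SAMPLE" appears in the lower-right corner.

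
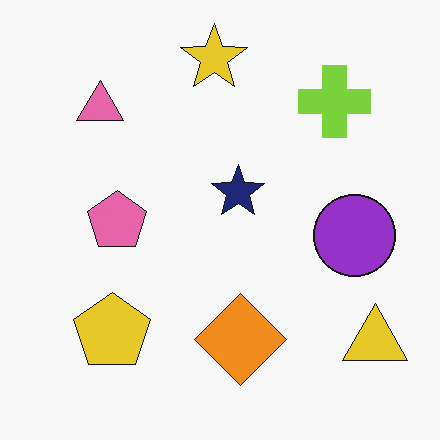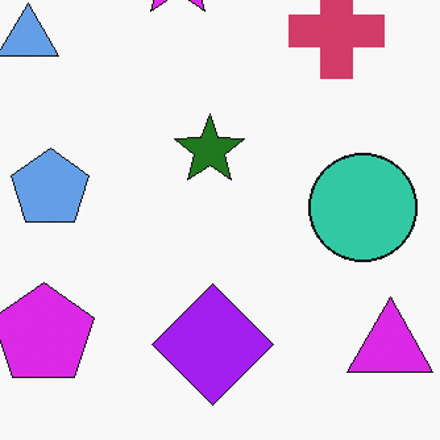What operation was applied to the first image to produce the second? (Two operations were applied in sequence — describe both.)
Cropped to a modestly smaller region and rescaled, then hue-shifted through roughly half the color wheel.

The visible shapes are larger and the field of view is narrower; shapes near the original edges may be partly or wholly outside the frame — a crop-and-rescale. Every shape's color has rotated by the same amount around the hue wheel — a uniform hue shift.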